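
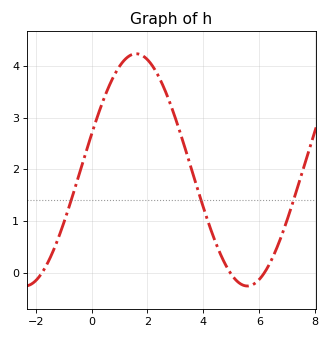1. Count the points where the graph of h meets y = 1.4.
3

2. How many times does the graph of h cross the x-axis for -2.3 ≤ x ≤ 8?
3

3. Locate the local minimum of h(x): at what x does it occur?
5.6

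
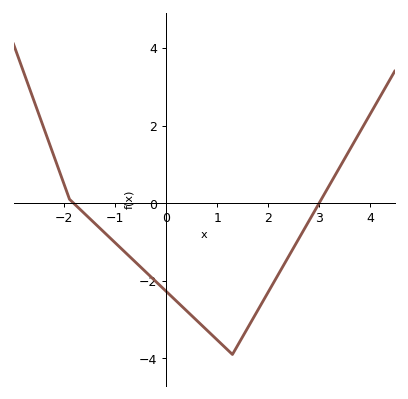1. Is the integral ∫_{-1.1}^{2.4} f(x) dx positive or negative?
negative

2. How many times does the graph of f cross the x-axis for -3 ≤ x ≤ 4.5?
2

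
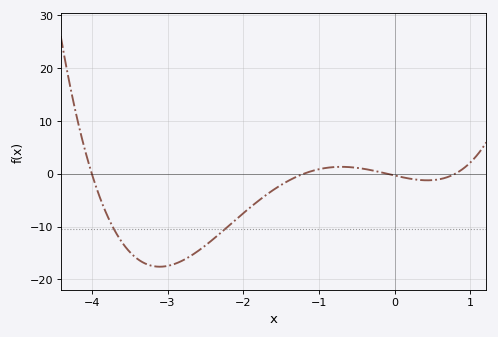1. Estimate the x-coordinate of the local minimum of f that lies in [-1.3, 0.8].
0.4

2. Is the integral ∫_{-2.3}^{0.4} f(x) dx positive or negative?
negative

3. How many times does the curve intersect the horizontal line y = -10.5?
2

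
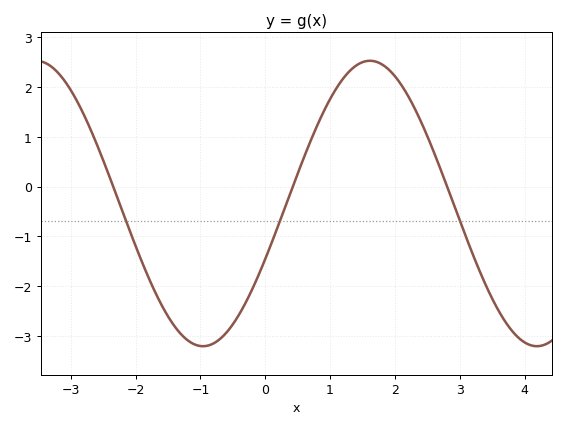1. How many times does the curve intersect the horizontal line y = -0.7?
3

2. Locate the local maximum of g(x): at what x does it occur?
1.6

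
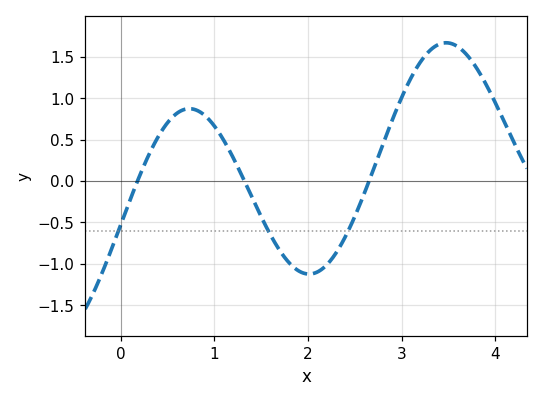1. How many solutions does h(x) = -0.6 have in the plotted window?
3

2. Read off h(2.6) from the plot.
-0.15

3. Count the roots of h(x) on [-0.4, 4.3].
3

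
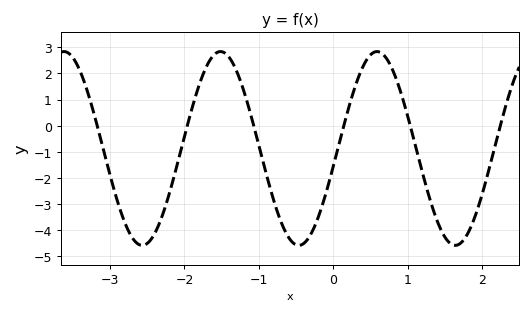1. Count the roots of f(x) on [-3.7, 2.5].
6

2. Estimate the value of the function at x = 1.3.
-2.85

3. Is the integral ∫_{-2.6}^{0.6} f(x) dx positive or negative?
negative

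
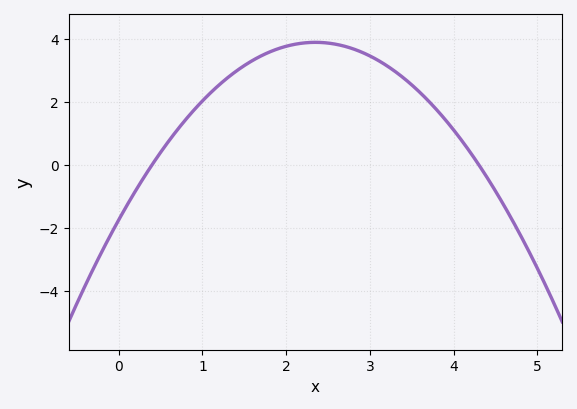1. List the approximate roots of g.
0.4, 4.3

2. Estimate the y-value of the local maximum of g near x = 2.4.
3.88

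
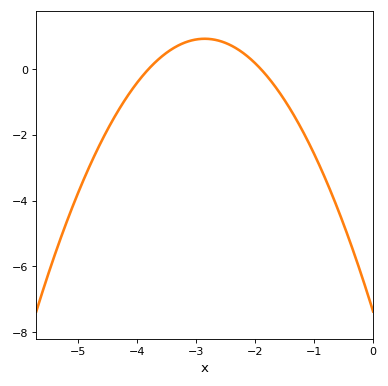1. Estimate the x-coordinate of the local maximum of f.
-2.8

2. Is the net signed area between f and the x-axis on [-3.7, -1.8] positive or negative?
positive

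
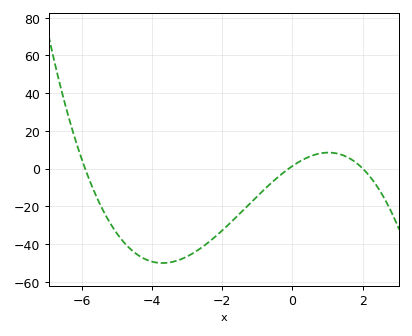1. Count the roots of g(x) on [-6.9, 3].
3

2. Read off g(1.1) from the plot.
8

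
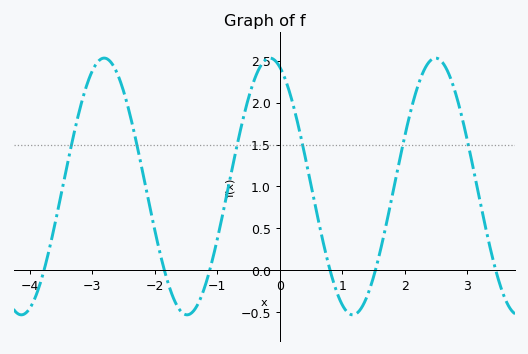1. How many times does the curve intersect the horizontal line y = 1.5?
6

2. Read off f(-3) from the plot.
2.35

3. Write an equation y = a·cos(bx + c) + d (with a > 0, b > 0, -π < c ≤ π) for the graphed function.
y = 1.53cos(2.4x + 0.37) + 1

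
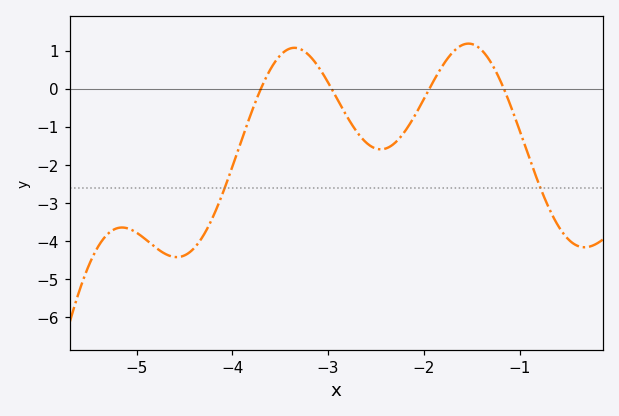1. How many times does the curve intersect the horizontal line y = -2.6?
2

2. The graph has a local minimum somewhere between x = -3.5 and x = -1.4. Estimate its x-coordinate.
-2.5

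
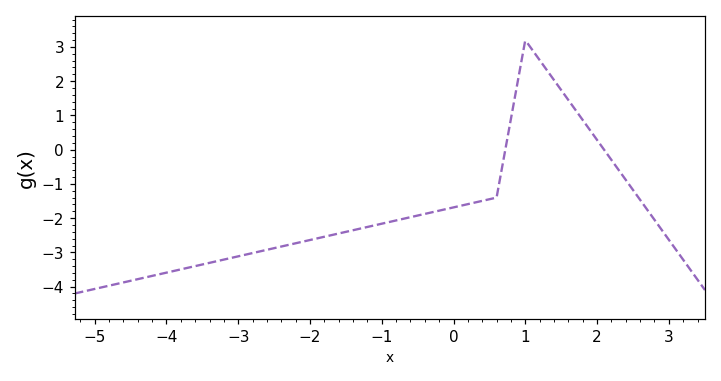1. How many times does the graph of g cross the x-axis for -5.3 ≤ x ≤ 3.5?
2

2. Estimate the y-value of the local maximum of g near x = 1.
3.2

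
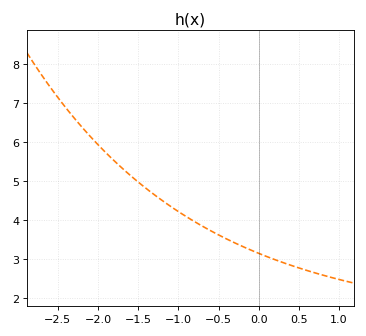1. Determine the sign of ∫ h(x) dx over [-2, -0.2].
positive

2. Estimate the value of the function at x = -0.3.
3.4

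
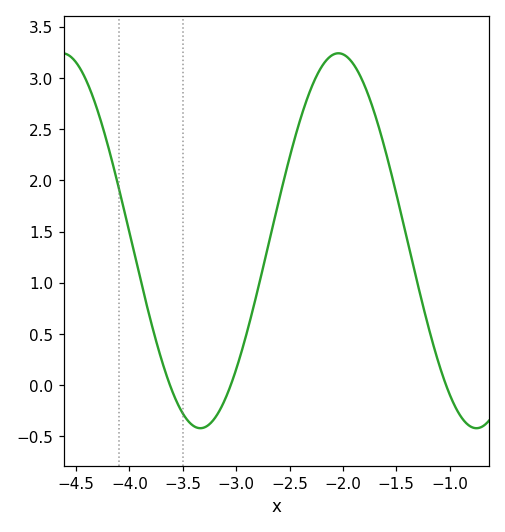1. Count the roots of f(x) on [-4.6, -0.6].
3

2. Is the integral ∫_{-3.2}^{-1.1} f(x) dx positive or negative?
positive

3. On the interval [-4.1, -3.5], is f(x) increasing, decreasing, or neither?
decreasing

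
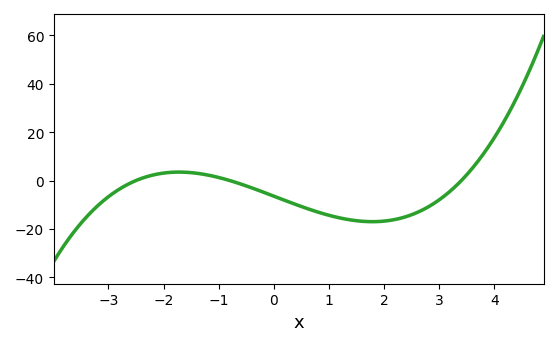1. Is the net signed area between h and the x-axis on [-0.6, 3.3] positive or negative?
negative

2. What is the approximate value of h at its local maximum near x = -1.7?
4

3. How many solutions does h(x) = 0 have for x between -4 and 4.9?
3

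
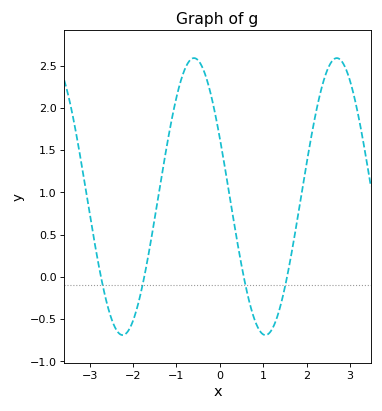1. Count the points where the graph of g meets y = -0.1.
4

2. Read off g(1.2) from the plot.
-0.6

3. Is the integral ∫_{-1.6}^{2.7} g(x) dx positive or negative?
positive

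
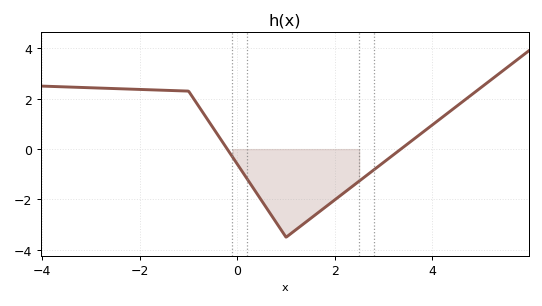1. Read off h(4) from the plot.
1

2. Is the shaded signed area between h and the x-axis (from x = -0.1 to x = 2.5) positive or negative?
negative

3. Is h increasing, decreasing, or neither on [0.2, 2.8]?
neither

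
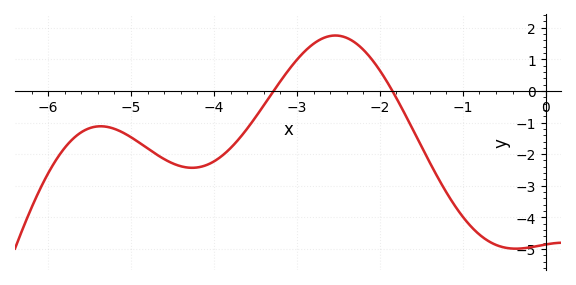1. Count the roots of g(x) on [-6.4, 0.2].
2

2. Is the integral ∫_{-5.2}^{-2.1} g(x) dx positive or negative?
negative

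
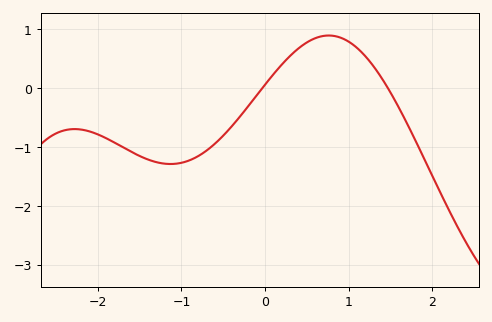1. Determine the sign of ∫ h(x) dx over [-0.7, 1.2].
positive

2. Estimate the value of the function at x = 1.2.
0.54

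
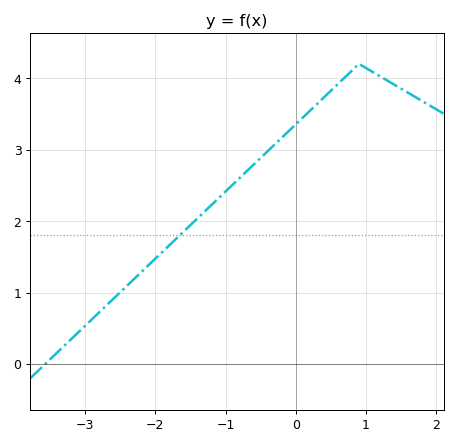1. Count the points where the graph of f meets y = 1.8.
1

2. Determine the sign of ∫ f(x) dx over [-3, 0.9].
positive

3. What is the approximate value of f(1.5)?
3.85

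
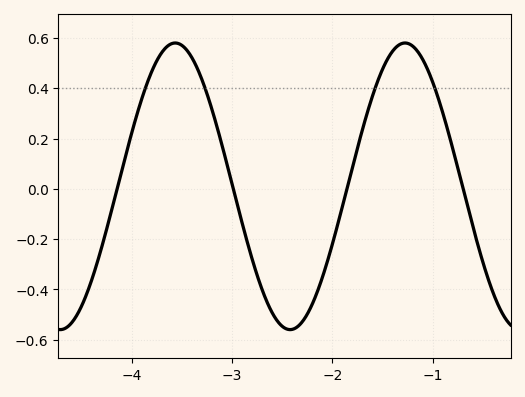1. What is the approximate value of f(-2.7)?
-0.401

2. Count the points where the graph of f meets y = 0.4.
4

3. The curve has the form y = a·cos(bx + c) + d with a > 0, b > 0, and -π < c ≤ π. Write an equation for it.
y = 0.57cos(2.74x - 2.79) + 0.01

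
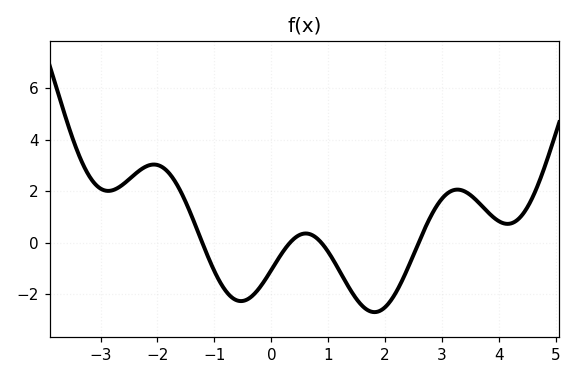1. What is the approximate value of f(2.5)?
-0.4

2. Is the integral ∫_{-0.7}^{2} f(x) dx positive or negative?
negative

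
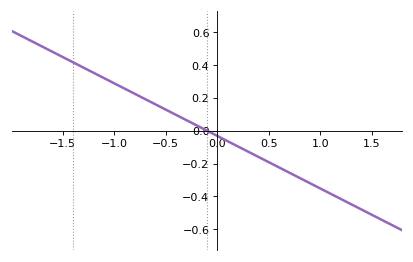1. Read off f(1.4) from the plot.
-0.48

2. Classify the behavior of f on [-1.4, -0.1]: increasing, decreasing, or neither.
decreasing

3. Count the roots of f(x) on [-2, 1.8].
1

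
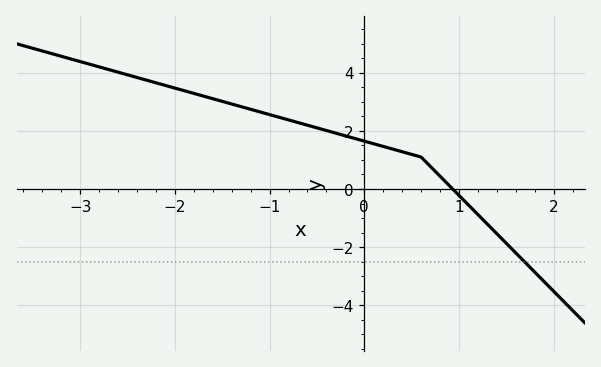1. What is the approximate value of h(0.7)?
0.8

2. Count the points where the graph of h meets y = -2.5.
1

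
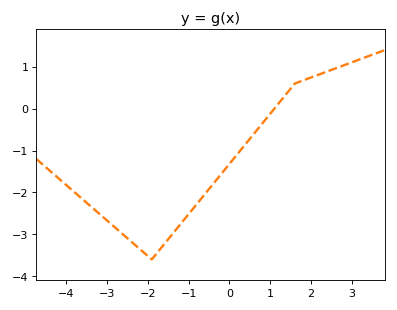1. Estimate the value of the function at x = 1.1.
0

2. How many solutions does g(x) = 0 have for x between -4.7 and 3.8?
1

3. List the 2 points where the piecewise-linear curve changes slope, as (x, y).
(-1.9, -3.6); (1.6, 0.6)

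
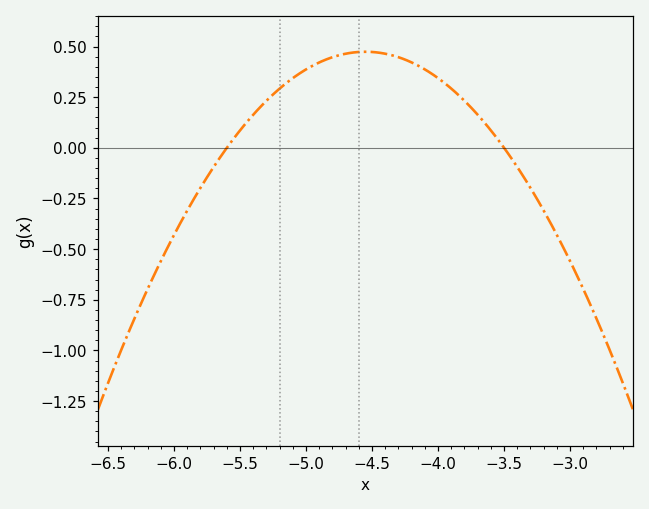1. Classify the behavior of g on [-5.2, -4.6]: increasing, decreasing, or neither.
increasing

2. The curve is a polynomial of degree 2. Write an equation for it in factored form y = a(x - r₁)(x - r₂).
y = -0.43(x + 5.6)(x + 3.5)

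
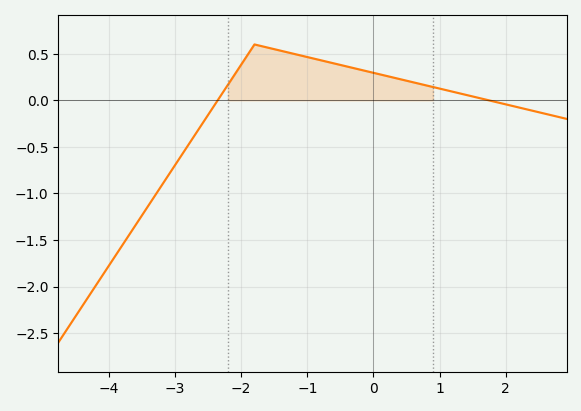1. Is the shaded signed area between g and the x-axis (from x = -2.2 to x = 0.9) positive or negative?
positive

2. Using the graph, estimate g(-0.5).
0.38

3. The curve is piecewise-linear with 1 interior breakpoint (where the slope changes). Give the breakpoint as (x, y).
(-1.8, 0.6)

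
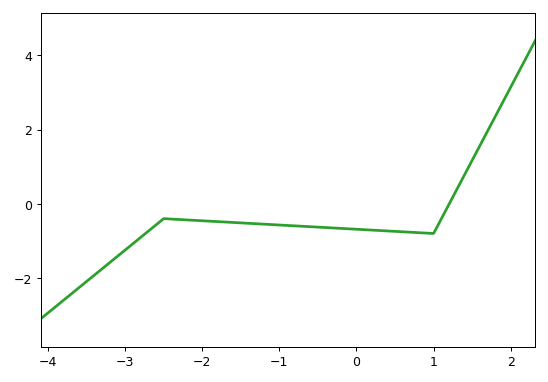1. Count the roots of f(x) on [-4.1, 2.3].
1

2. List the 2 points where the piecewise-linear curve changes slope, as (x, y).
(-2.5, -0.4); (1, -0.8)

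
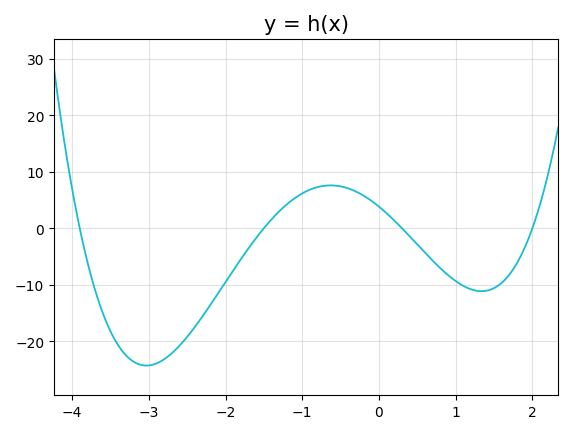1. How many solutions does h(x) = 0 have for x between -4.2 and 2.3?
4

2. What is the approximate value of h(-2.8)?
-23.2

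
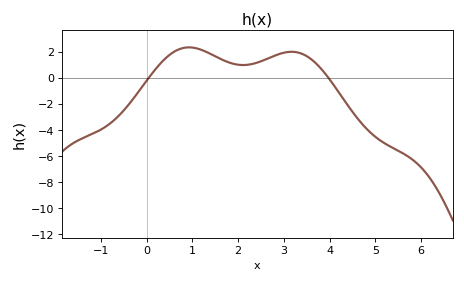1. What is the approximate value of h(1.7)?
1.32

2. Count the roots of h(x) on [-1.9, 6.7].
2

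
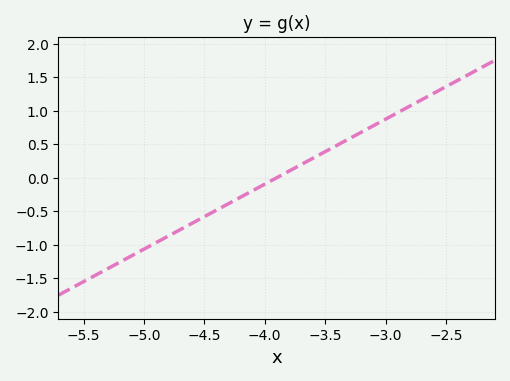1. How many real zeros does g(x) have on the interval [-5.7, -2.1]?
1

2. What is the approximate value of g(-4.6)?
-0.7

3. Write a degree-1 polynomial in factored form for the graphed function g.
y = 0.97(x + 3.9)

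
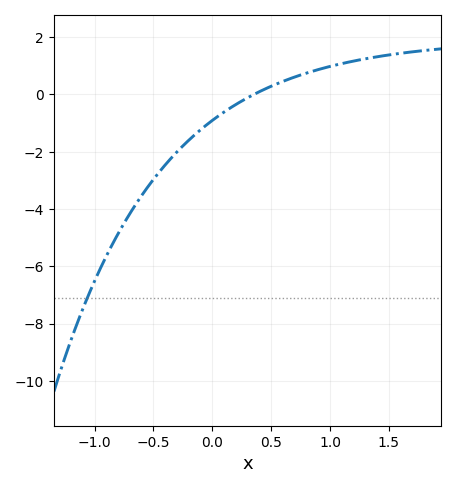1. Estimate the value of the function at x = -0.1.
-1.2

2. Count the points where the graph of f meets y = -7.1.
1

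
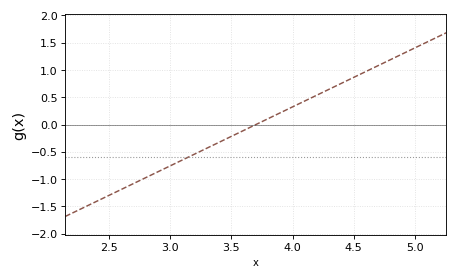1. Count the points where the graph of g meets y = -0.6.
1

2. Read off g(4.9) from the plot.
1.3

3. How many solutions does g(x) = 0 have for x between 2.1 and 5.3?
1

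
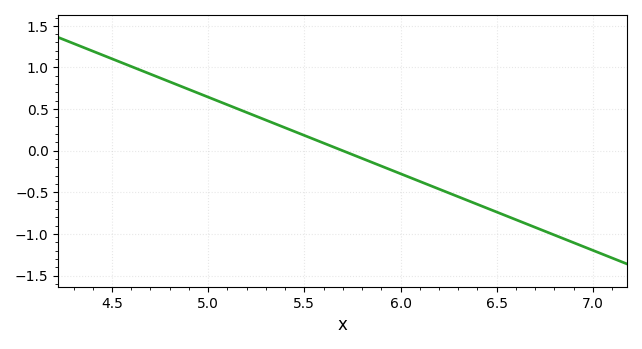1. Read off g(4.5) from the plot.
1.1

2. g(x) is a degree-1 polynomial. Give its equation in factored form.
y = -0.92(x - 5.7)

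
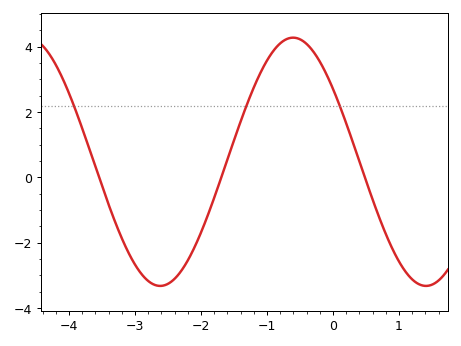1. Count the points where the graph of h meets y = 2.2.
3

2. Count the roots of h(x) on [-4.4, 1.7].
3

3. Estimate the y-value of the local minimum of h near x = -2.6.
-3.32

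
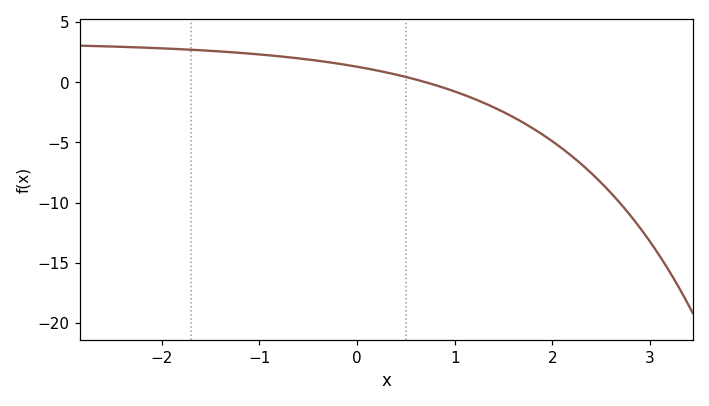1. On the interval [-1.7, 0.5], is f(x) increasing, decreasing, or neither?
decreasing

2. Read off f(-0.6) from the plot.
2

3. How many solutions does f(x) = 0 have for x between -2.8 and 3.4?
1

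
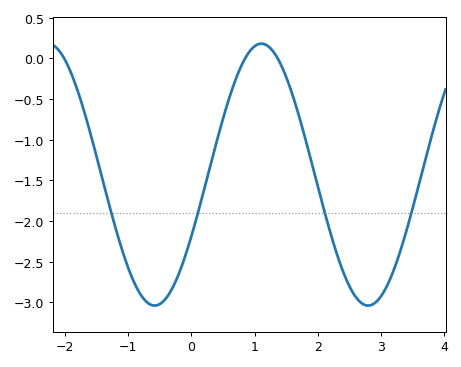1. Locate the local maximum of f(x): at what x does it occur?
1.11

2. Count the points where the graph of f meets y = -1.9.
4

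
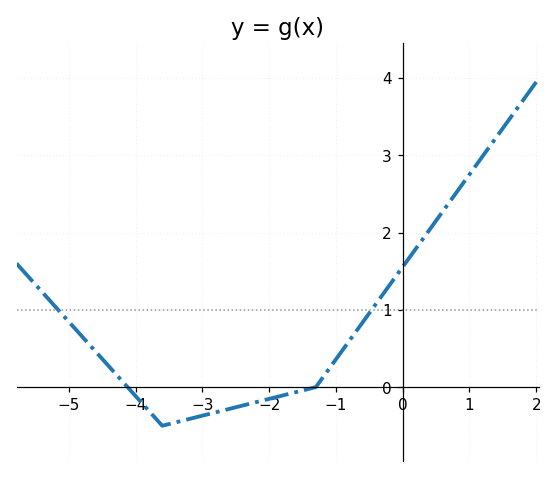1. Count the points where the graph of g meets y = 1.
2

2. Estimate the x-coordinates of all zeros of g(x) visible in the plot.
-4.12, -1.3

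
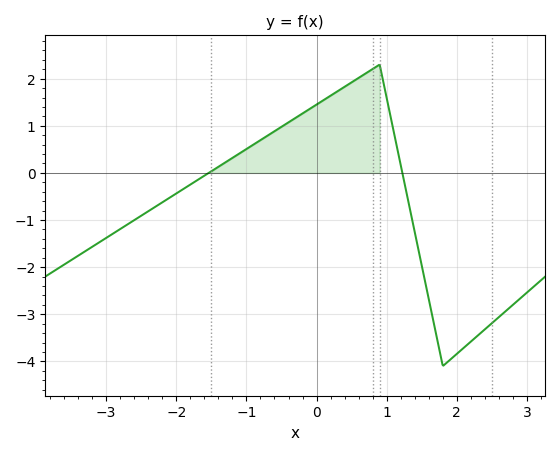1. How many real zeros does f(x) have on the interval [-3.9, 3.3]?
2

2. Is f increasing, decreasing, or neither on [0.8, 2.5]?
neither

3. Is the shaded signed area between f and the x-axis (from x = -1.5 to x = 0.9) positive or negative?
positive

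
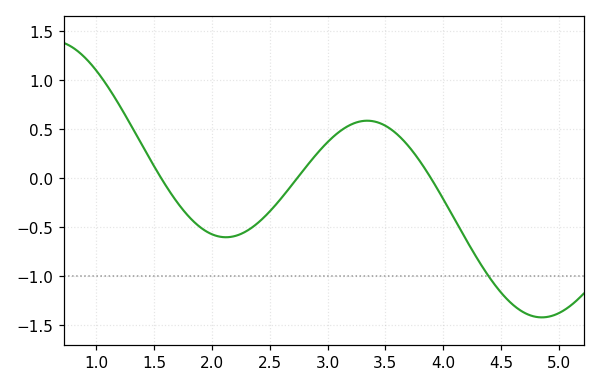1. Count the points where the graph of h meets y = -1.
1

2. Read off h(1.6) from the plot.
-0.1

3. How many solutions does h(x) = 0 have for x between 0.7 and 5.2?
3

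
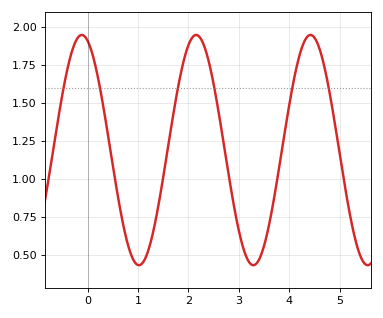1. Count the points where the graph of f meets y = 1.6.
6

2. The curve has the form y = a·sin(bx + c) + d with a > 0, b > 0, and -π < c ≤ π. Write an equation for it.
y = 0.76sin(2.8x + 1.9) + 1.19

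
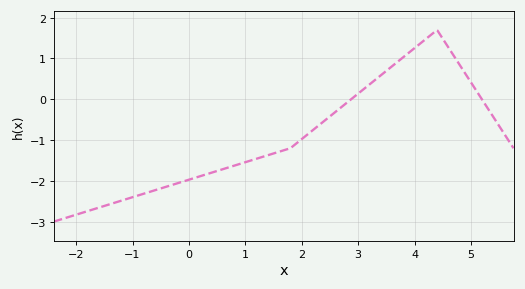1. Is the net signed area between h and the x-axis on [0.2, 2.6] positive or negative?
negative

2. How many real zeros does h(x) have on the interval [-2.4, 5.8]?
2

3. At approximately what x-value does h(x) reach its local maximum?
4.4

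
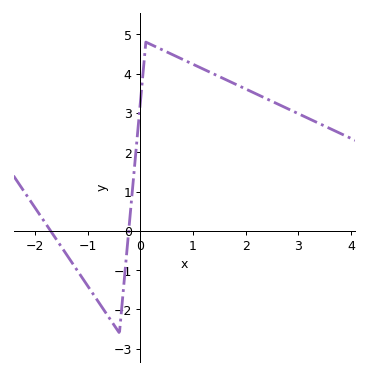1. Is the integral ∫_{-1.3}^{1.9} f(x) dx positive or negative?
positive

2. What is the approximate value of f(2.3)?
3.42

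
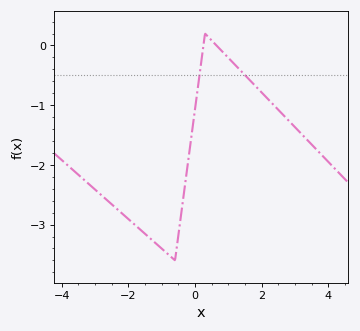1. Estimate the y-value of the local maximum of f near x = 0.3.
0.2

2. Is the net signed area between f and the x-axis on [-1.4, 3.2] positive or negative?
negative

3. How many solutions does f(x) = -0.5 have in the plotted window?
2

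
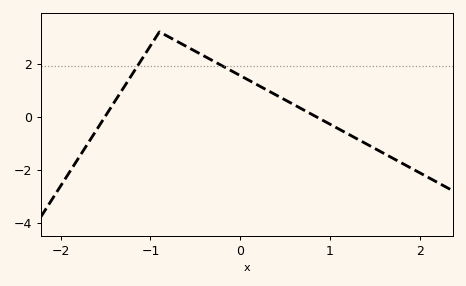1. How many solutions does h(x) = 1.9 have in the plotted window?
2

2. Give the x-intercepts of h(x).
-1.5, 0.8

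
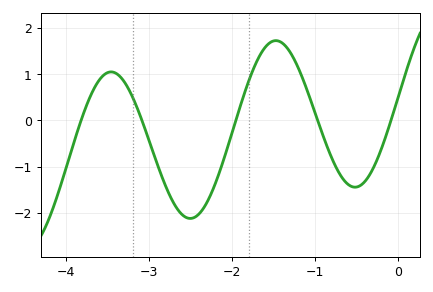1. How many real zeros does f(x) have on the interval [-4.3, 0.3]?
5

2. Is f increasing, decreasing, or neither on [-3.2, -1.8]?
neither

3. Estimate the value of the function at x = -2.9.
-0.961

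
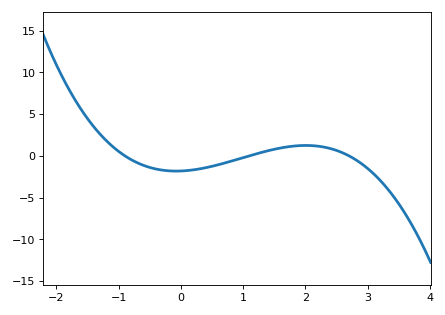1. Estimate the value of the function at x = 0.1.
-2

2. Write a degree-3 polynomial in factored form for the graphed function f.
y = -0.68(x + 0.9)(x - 1.1)(x - 2.7)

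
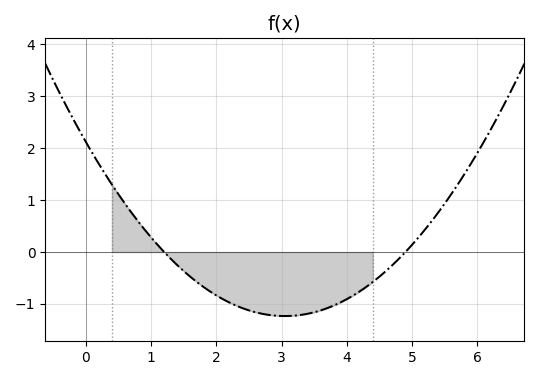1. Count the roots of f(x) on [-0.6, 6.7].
2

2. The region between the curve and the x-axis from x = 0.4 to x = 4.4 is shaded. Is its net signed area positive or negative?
negative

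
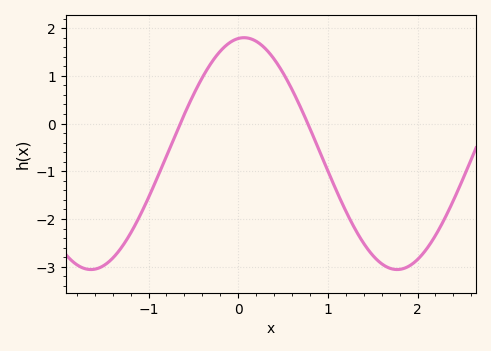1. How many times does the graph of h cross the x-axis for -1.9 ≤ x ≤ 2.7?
2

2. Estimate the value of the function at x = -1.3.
-2.6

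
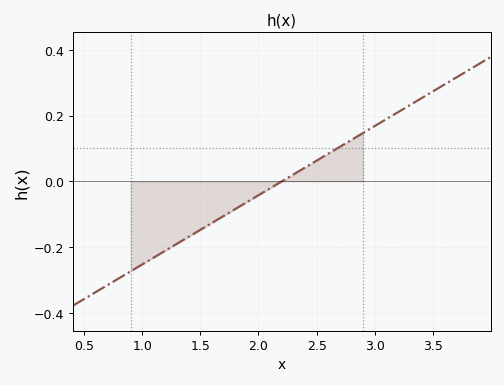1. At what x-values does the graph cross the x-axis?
2.2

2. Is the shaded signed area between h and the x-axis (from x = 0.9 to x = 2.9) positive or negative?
negative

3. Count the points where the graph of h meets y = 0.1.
1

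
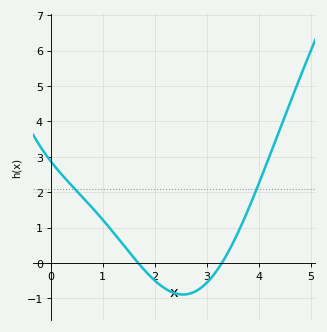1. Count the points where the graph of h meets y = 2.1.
2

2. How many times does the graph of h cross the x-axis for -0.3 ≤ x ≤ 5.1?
2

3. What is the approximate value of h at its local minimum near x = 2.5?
-0.89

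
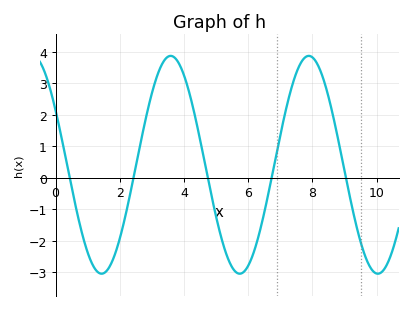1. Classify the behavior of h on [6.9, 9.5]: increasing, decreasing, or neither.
neither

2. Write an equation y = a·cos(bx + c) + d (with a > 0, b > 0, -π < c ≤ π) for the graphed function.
y = 3.46cos(1.46x + 1.05) + 0.41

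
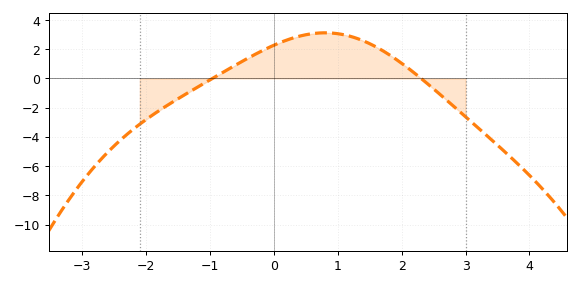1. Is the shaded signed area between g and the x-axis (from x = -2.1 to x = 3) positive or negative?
positive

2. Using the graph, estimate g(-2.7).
-5.4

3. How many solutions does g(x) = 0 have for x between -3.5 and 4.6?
2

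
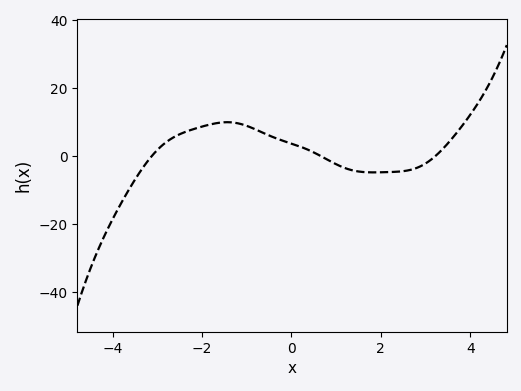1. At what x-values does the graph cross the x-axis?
-3.13, 0.651, 3.22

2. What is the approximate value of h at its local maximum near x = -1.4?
9.94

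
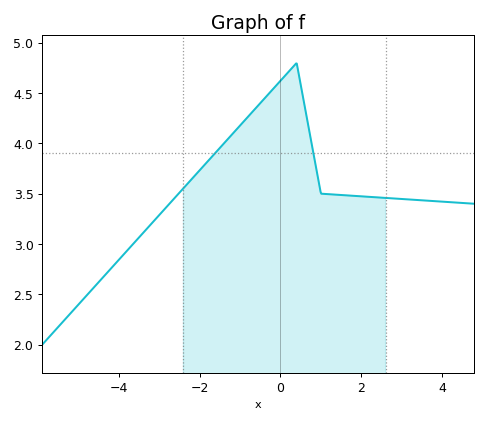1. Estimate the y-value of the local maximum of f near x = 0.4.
4.8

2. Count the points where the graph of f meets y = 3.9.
2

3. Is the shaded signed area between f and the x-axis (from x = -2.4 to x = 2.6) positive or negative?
positive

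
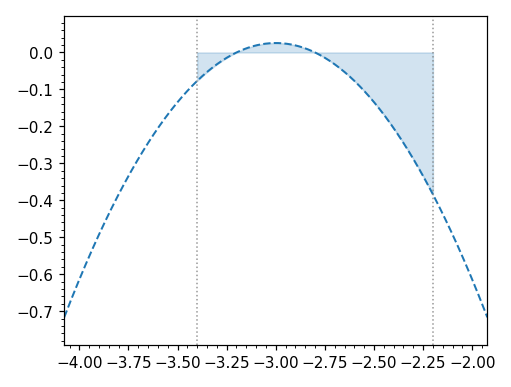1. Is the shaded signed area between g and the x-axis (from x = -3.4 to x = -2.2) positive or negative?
negative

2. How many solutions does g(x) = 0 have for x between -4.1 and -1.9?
2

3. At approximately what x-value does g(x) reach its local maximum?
-3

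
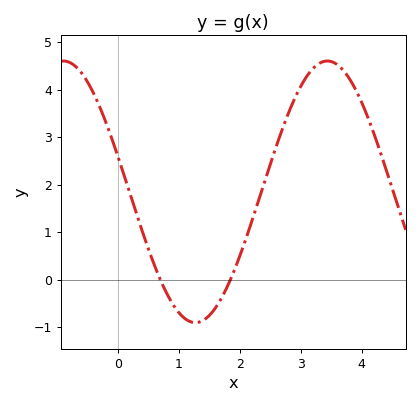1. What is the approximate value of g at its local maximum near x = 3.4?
4.6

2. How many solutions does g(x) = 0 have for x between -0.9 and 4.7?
2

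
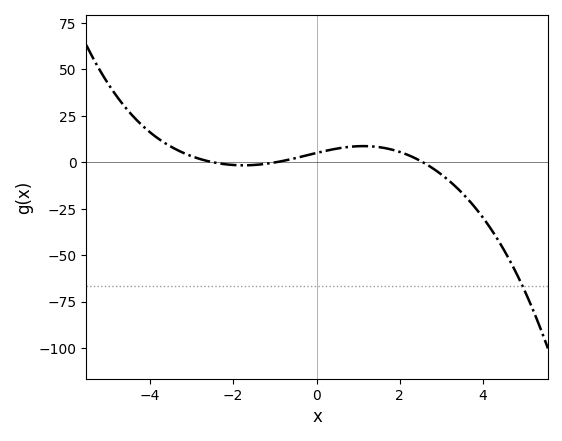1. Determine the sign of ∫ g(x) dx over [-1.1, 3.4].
positive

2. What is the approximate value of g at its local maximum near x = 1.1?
8.71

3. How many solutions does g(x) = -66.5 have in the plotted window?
1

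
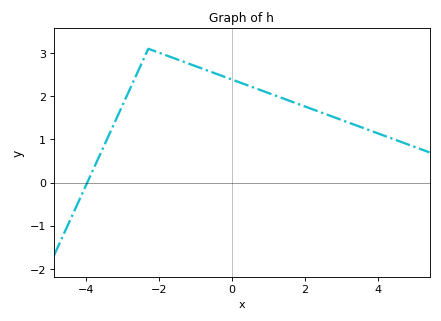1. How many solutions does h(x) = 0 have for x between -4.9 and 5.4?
1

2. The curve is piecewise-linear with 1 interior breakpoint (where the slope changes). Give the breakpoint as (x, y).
(-2.3, 3.1)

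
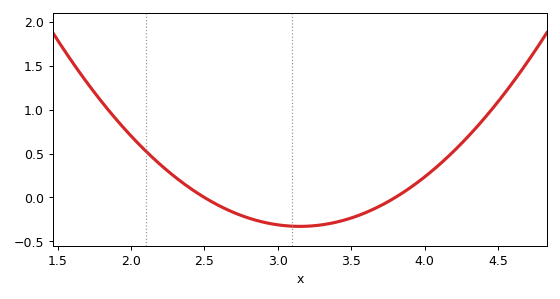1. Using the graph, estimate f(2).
0.7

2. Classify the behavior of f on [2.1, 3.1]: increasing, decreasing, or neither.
decreasing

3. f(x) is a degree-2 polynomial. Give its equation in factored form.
y = 0.78(x - 2.5)(x - 3.8)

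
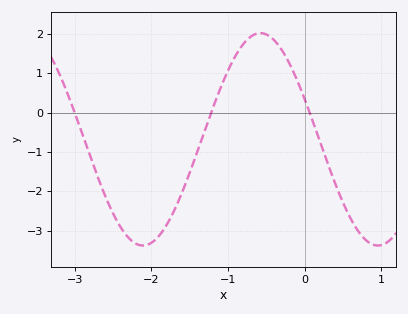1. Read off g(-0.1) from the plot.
0.832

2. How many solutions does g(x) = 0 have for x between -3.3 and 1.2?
3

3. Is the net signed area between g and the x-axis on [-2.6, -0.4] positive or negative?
negative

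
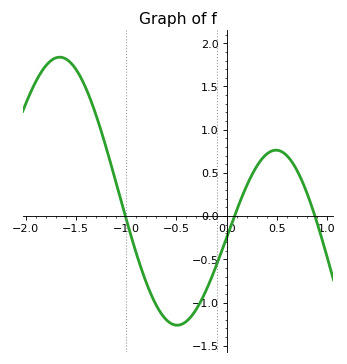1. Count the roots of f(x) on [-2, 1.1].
3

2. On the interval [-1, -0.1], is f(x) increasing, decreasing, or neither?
neither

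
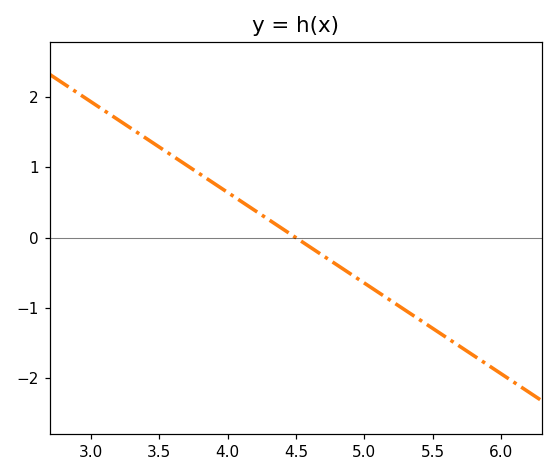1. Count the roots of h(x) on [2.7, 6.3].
1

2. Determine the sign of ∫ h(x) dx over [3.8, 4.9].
positive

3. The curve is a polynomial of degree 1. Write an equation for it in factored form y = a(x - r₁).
y = -1.29(x - 4.5)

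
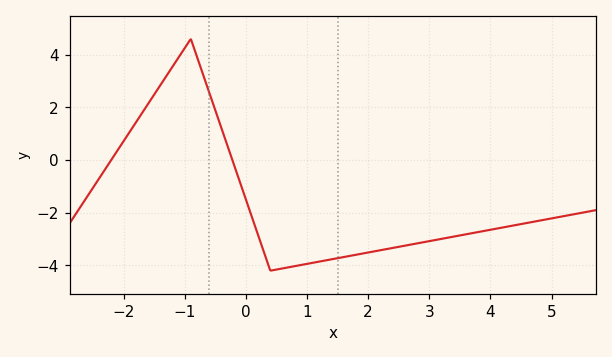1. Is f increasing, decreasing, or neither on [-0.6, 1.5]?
neither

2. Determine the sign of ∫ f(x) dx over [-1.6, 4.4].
negative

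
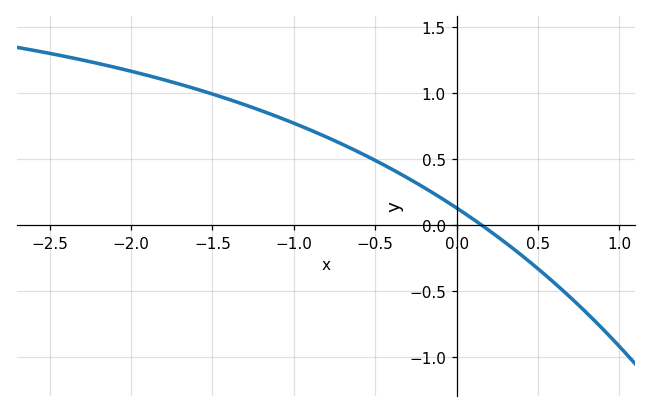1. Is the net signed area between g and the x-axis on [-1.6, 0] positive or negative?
positive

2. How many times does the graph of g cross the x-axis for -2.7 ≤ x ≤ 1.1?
1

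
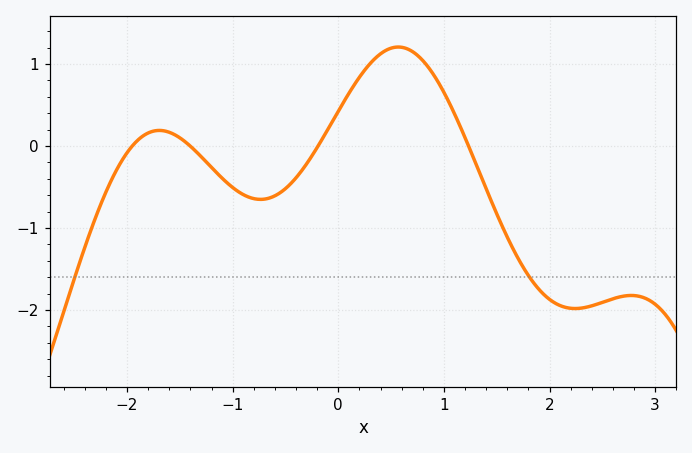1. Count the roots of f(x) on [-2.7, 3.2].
4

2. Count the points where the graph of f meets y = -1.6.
2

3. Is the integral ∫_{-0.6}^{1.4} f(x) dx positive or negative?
positive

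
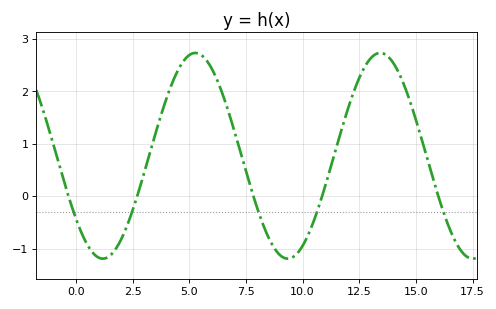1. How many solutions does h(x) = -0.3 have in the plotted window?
5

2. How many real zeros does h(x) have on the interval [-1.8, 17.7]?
5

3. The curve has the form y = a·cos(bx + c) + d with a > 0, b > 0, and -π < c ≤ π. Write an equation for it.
y = 1.96cos(0.77x + 2.23) + 0.77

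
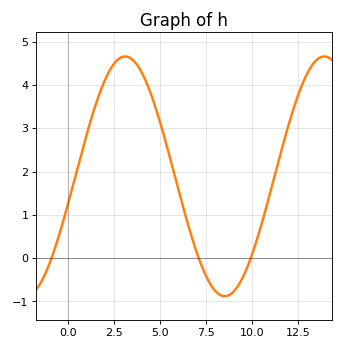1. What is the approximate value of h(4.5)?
3.78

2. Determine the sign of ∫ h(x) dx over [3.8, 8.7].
positive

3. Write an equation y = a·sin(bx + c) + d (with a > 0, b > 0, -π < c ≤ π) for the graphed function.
y = 2.77sin(0.58x - 0.222) + 1.89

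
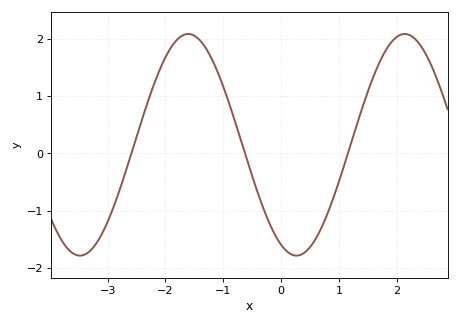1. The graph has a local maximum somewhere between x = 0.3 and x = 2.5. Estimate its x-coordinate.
2.1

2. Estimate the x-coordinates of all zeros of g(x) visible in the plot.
-2.6, -0.6, 1.2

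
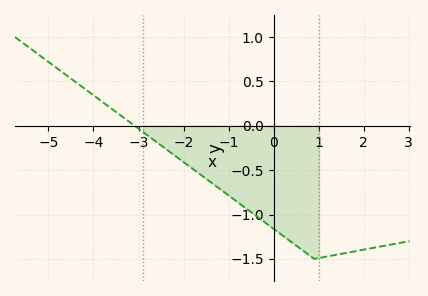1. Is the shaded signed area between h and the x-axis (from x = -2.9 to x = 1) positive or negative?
negative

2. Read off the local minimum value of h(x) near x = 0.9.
-1.5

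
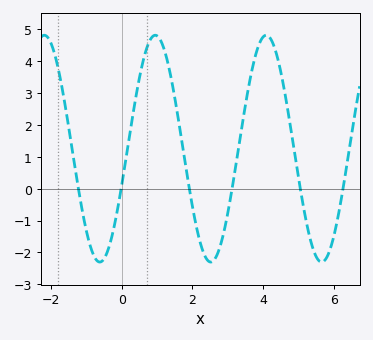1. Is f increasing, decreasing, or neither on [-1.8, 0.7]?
neither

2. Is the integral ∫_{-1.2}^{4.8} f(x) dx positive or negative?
positive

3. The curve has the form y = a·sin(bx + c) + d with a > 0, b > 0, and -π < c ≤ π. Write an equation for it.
y = 3.55sin(2x - 0.32) + 1.25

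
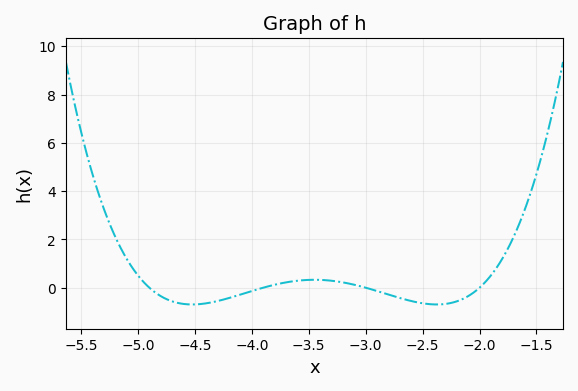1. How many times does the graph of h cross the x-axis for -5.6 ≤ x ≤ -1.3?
4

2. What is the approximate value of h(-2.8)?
-0.2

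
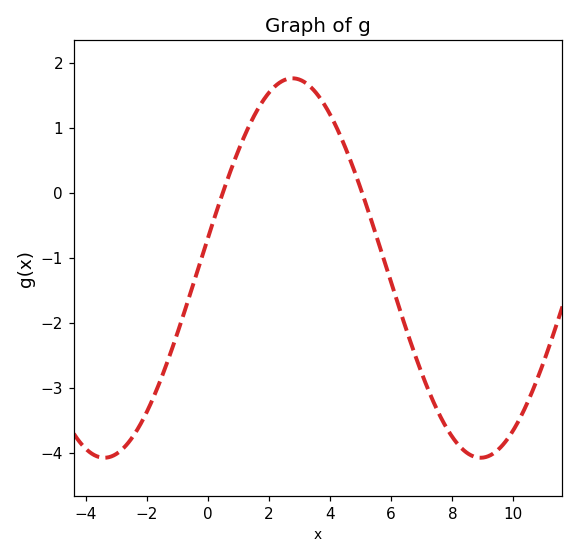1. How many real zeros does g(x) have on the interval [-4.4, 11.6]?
2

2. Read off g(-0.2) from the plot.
-1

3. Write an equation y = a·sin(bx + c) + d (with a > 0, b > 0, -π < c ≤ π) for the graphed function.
y = 2.92sin(0.51x + 0.16) - 1.16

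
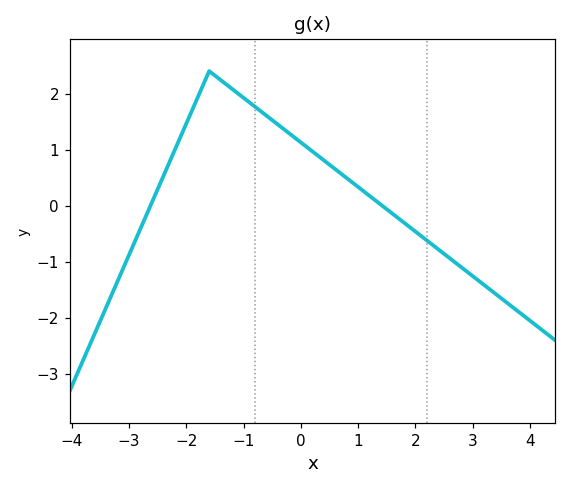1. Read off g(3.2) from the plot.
-1.4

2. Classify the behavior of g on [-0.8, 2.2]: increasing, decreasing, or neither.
decreasing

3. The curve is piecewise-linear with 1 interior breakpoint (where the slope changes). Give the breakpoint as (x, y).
(-1.6, 2.4)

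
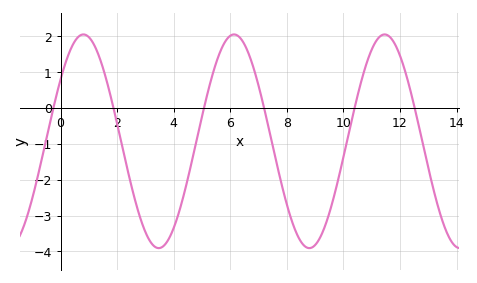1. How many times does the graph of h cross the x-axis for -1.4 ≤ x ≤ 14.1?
6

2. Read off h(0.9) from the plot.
2.03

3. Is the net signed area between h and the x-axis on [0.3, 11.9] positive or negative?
negative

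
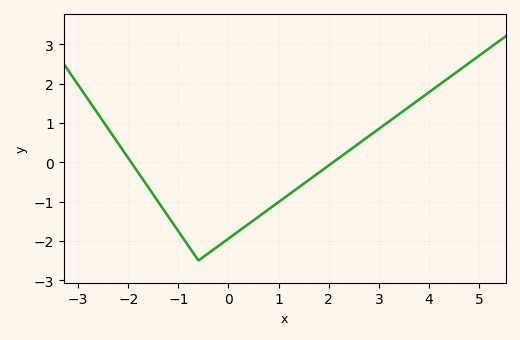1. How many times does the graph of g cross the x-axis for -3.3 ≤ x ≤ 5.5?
2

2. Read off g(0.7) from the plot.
-1.3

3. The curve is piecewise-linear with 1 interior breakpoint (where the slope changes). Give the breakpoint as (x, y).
(-0.6, -2.5)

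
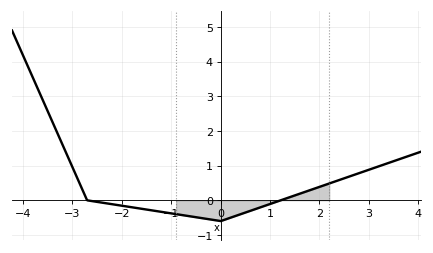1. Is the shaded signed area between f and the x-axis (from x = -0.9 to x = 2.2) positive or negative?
negative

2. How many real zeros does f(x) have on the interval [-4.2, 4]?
2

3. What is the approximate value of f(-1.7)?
-0.222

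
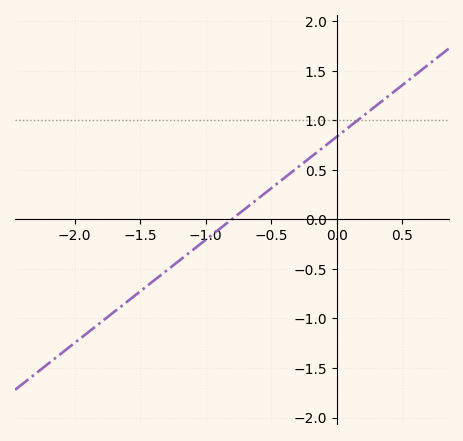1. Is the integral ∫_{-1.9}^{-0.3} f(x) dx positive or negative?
negative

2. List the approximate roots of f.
-0.8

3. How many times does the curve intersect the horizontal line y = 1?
1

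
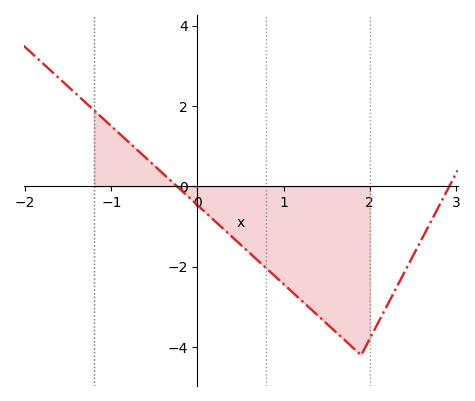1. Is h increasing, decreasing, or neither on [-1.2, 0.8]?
decreasing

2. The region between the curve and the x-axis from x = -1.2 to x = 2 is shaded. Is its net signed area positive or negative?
negative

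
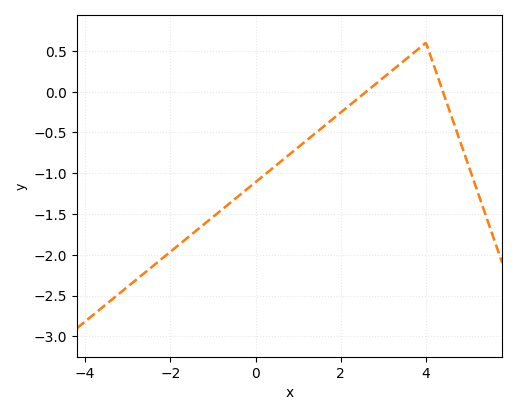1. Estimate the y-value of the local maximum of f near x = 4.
0.599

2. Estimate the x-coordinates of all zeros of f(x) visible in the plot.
2.6, 4.4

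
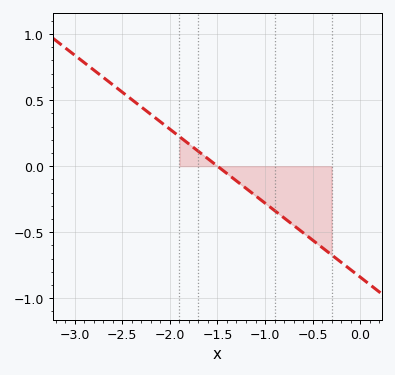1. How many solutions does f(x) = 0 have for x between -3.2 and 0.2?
1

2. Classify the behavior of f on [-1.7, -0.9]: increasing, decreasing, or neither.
decreasing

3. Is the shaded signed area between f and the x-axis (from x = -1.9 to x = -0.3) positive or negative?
negative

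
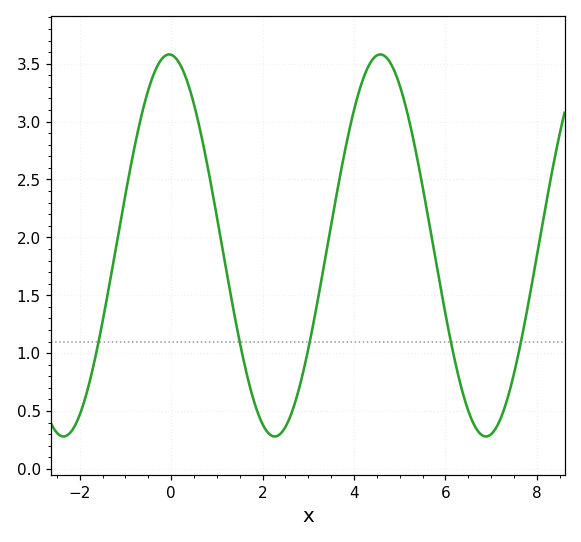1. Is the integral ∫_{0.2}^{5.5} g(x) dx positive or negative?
positive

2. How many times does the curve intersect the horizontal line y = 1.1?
5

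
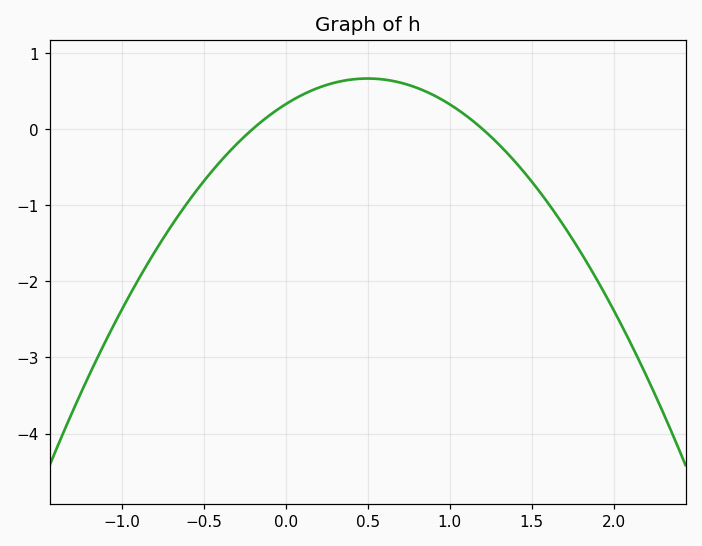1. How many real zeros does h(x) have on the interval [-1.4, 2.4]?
2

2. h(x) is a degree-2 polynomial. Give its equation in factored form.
y = -1.35(x + 0.2)(x - 1.2)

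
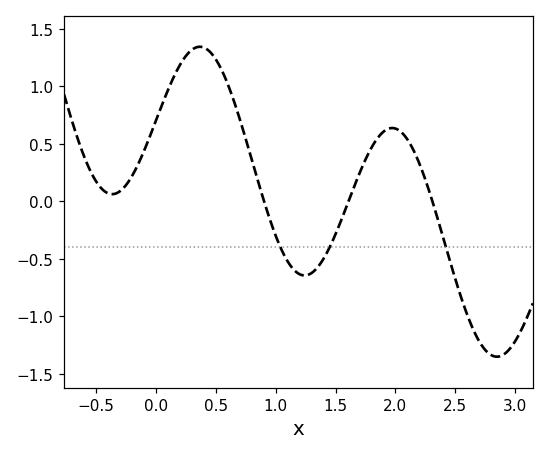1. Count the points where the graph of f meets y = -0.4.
3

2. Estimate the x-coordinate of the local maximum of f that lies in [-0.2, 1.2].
0.366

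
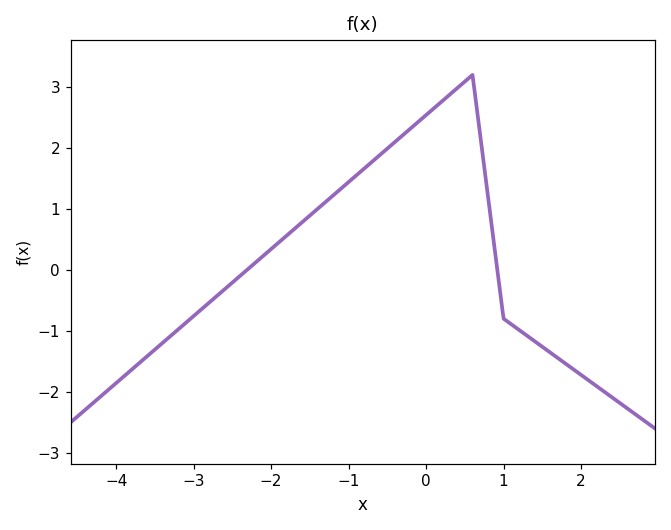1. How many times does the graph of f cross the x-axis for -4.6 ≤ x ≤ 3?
2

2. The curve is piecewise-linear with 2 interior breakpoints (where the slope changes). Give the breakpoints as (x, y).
(0.6, 3.2); (1, -0.8)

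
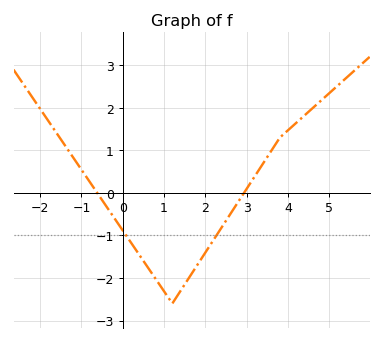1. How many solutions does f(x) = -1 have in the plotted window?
2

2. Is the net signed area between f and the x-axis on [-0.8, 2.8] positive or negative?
negative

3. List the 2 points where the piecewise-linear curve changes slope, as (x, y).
(1.2, -2.6); (3.8, 1.3)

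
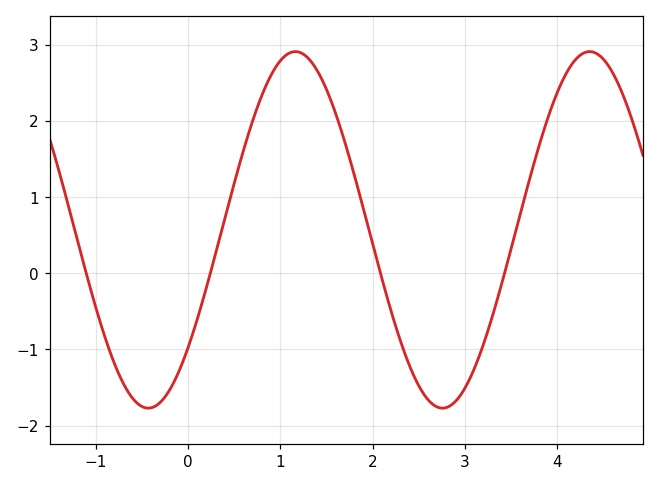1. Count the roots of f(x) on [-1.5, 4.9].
4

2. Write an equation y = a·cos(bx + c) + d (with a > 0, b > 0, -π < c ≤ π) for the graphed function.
y = 2.34cos(2x - 2.3) + 0.57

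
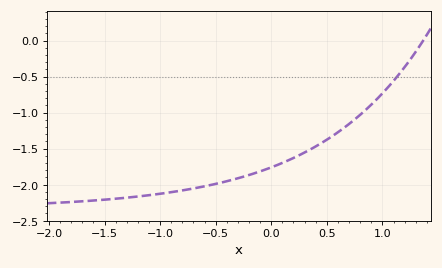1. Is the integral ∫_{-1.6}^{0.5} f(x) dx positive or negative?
negative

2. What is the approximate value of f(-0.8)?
-2.1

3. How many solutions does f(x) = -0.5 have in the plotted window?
1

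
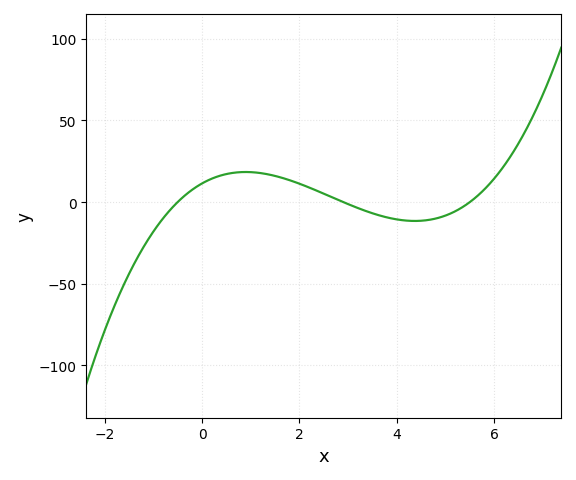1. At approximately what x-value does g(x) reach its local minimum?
4.37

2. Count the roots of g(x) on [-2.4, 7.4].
3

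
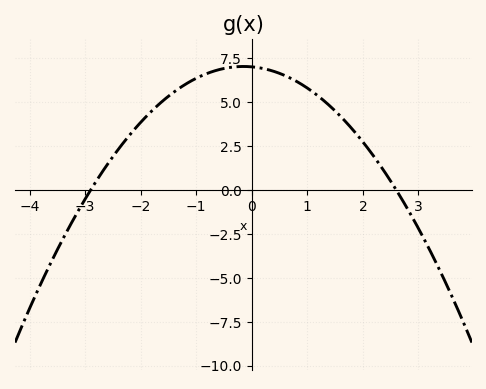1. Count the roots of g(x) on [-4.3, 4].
2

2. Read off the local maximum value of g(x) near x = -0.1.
7.03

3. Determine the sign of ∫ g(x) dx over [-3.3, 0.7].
positive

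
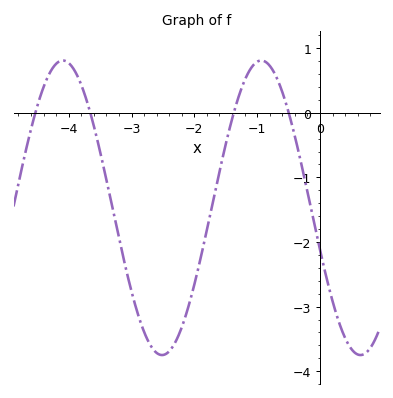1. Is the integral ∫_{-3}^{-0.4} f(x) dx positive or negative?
negative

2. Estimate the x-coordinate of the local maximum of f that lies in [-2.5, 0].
-0.935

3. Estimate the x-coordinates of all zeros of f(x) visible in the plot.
-4.53, -3.66, -1.37, -0.498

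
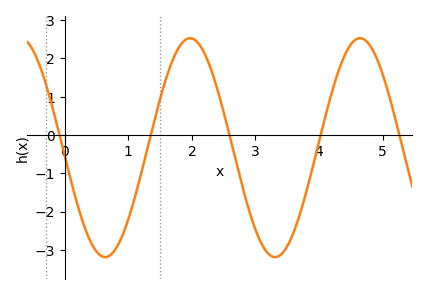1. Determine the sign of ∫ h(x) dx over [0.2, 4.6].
negative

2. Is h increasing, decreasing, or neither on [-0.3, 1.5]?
neither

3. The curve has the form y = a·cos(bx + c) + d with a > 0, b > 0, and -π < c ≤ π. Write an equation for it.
y = 2.86cos(2.35x + 1.65) - 0.33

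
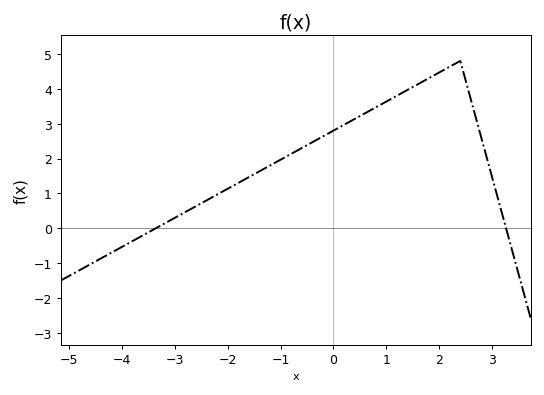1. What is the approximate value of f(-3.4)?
-0.033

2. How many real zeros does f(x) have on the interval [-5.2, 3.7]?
2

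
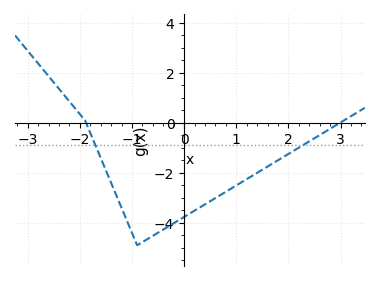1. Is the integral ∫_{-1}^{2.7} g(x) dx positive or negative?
negative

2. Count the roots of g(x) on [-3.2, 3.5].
2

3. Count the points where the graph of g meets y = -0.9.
2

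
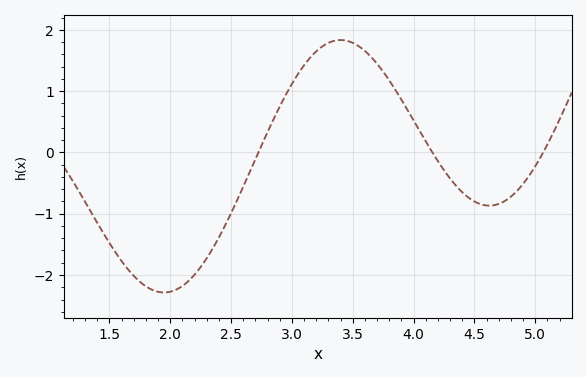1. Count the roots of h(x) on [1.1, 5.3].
3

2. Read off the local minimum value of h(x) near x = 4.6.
-0.868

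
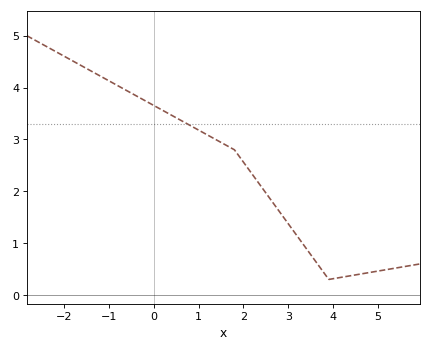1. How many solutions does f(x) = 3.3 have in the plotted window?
1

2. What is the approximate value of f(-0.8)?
4.04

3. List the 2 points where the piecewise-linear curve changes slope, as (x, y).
(1.8, 2.8); (3.9, 0.3)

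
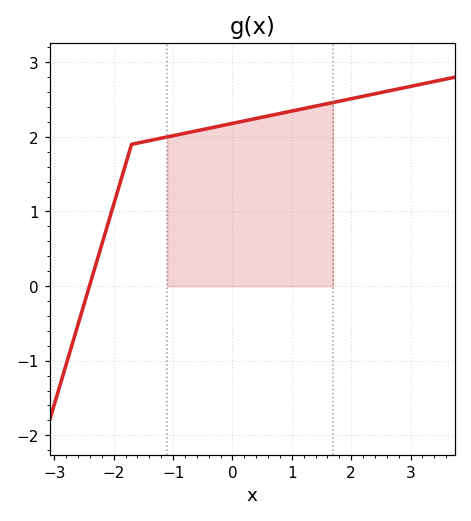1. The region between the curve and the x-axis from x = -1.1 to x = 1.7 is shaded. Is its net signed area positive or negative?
positive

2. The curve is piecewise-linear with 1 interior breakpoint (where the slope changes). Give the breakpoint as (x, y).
(-1.7, 1.9)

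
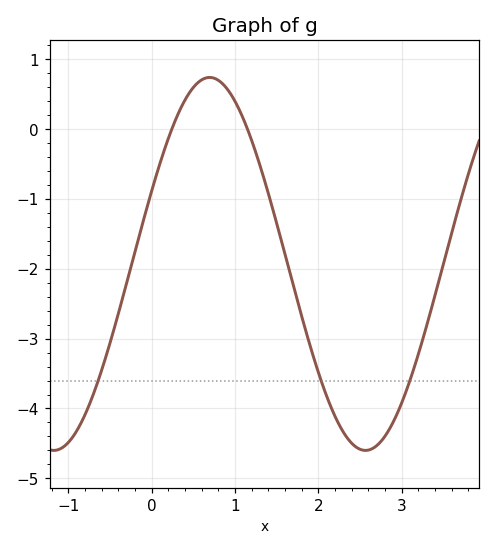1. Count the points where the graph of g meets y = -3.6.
3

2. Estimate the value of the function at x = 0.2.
-0.138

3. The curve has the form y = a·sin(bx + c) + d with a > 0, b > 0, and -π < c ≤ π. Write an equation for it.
y = 2.67sin(1.68x + 0.4) - 1.93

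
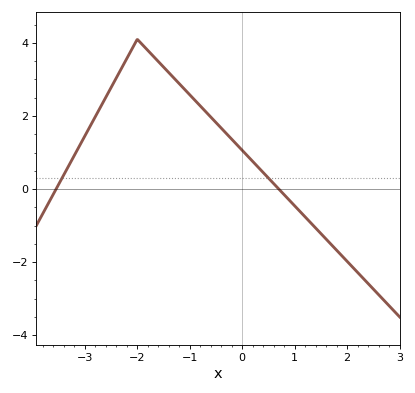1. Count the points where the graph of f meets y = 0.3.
2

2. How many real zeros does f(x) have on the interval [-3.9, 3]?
2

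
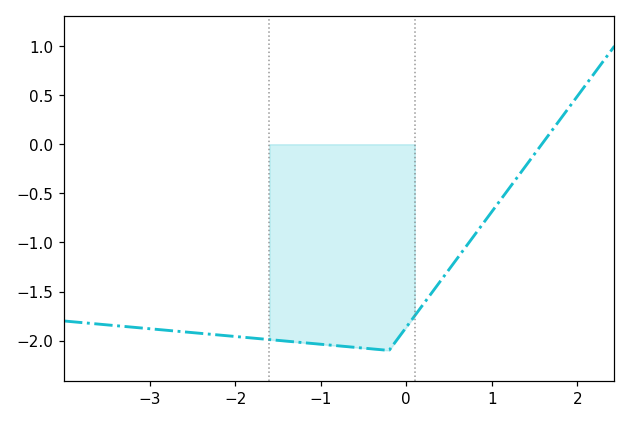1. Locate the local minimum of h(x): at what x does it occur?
-0.2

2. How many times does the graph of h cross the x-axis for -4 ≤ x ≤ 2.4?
1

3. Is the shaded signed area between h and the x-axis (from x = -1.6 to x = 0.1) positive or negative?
negative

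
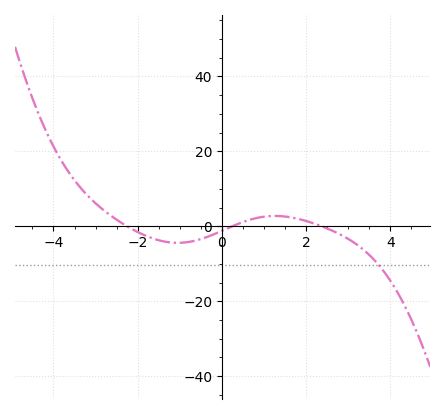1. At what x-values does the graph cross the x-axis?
-2.25, 0.244, 2.37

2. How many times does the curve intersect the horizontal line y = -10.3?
1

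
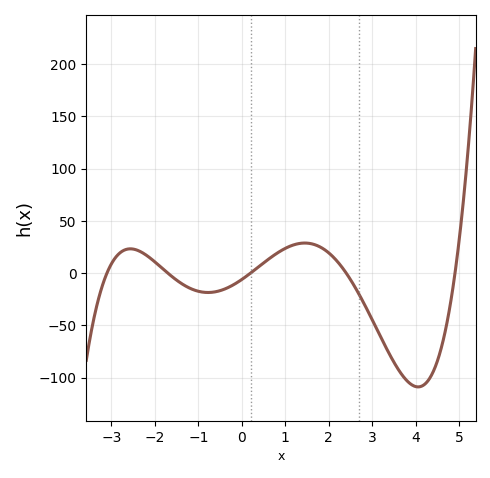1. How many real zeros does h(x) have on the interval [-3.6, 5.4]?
5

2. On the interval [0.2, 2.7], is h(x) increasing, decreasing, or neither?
neither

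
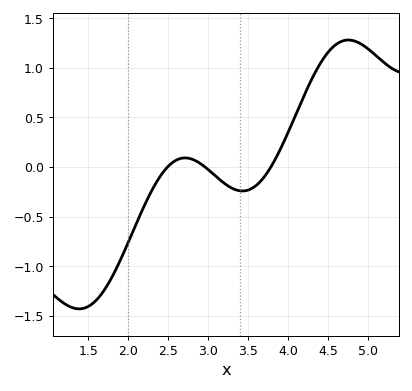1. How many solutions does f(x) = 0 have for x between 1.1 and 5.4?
3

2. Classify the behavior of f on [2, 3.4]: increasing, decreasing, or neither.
neither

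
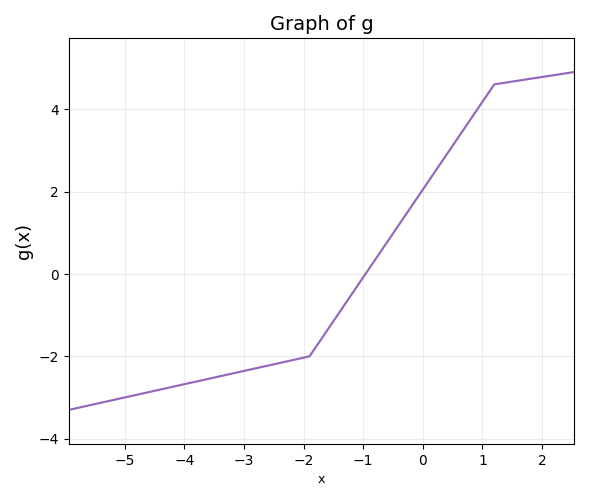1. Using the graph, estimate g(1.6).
4.6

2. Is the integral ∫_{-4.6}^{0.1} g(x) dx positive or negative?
negative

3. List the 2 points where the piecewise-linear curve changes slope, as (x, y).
(-1.9, -2); (1.2, 4.6)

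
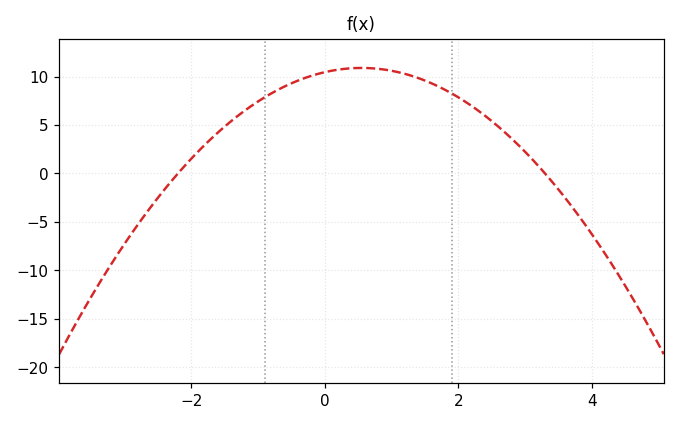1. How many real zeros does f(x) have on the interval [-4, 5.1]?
2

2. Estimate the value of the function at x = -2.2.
0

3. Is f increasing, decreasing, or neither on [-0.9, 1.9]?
neither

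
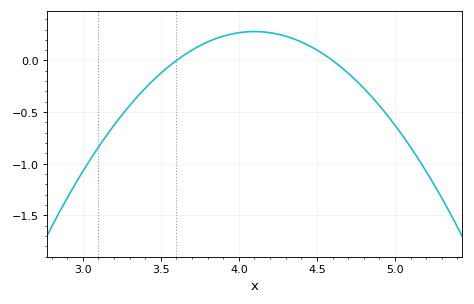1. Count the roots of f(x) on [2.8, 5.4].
2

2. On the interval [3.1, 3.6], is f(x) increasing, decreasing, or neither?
increasing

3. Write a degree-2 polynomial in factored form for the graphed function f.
y = -1.12(x - 3.6)(x - 4.6)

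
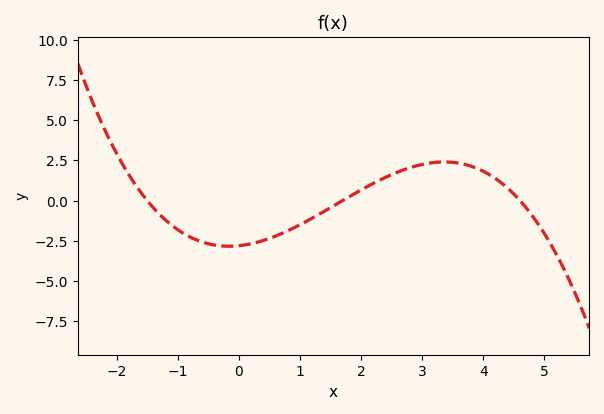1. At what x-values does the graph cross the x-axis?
-1.5, 1.7, 4.6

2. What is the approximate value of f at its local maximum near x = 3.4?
2.4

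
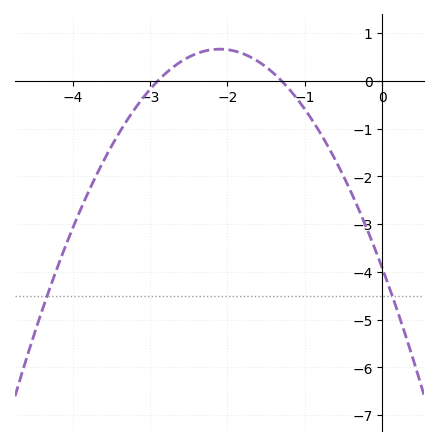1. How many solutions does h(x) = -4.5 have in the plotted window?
2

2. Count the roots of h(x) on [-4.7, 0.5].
2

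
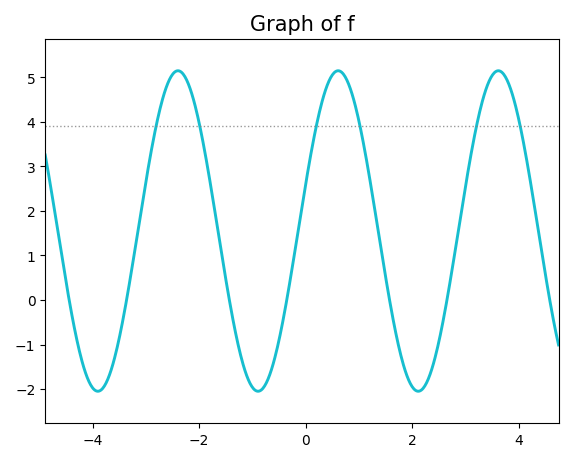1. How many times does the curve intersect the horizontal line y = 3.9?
6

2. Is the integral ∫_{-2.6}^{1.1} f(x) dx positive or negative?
positive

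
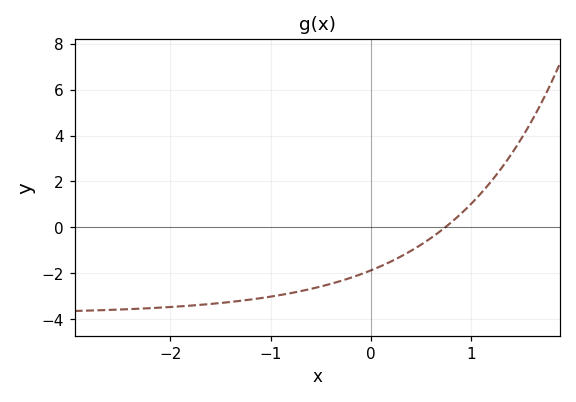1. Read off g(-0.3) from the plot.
-2.33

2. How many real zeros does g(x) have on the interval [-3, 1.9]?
1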